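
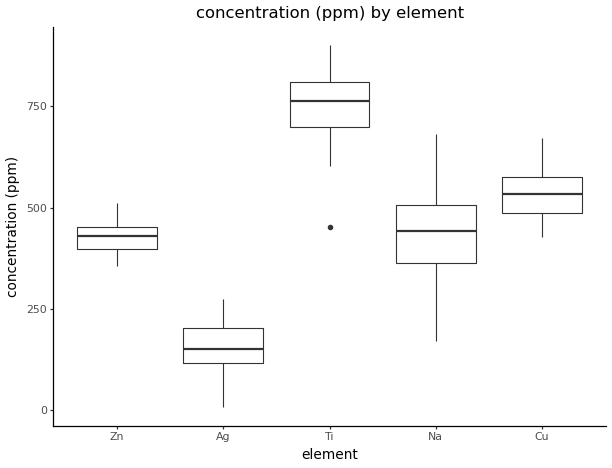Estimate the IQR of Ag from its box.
≈ 100

Q3 ≈ 200, Q1 ≈ 100; IQR ≈ 100.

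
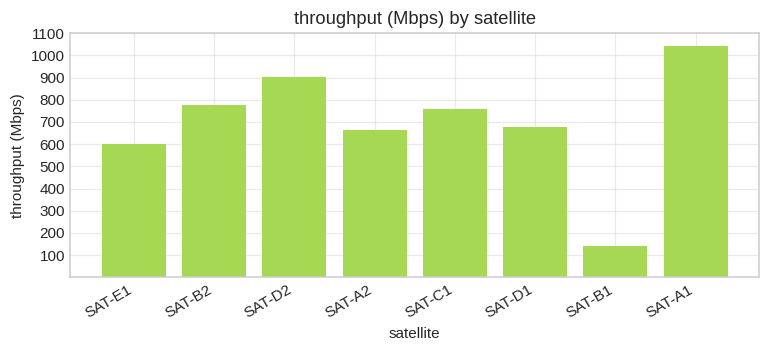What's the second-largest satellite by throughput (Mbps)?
Top 3: SAT-A1 ≈ 1000, SAT-D2 ≈ 900, SAT-B2 ≈ 800.

SAT-D2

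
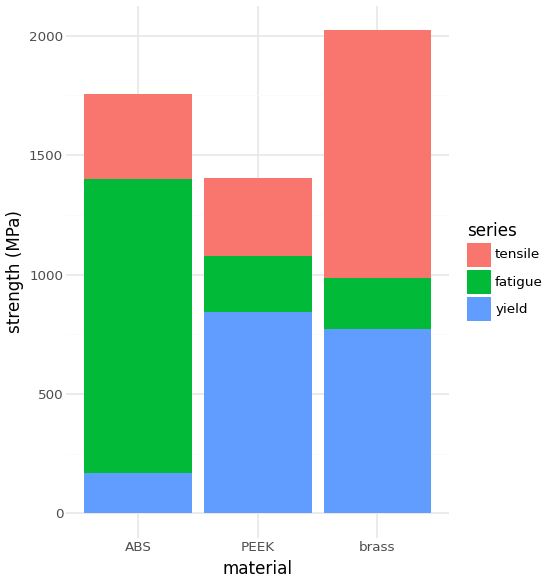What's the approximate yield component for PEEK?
≈ 800

yield top ≈ 800, bottom ≈ 0; segment ≈ 800.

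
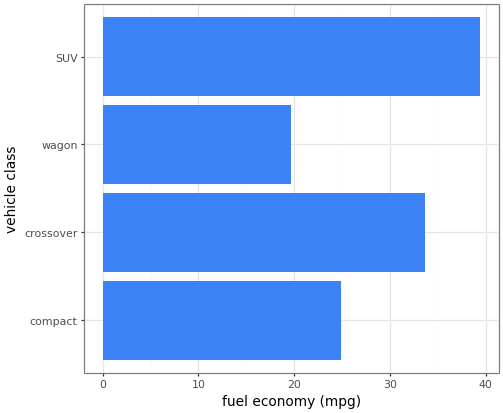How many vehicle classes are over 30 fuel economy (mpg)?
2

Above 30: crossover, SUV.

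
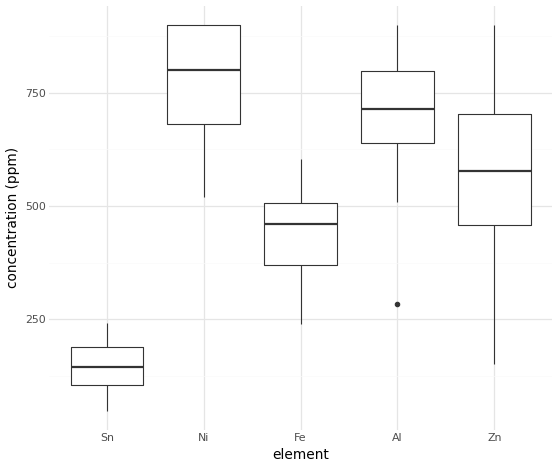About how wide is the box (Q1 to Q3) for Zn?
Q3 ≈ 700, Q1 ≈ 500; IQR ≈ 200.

≈ 200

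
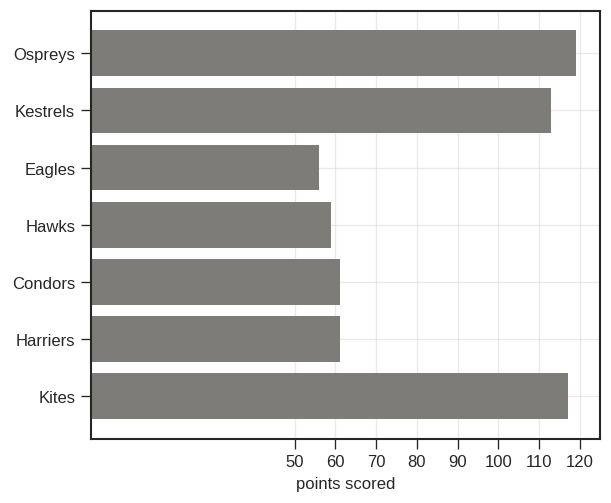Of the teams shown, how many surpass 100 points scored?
Above 100: Ospreys, Kestrels, Kites.

3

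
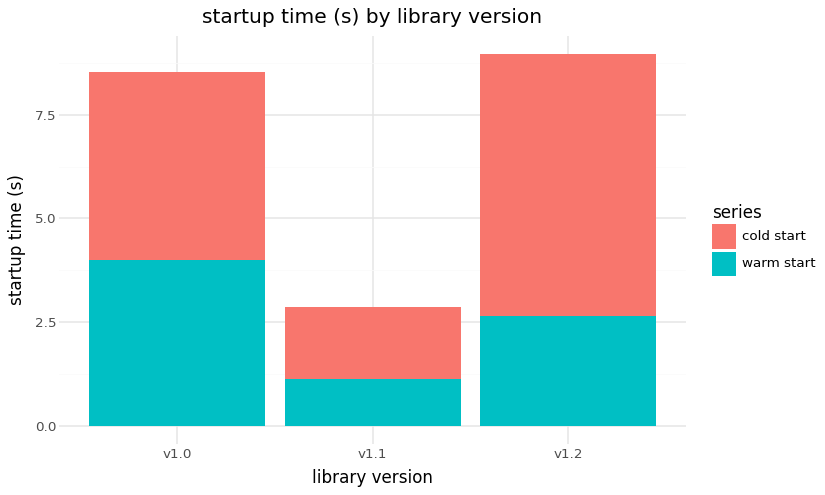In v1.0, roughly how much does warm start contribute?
warm start top ≈ 4, bottom ≈ 0; segment ≈ 4.

≈ 4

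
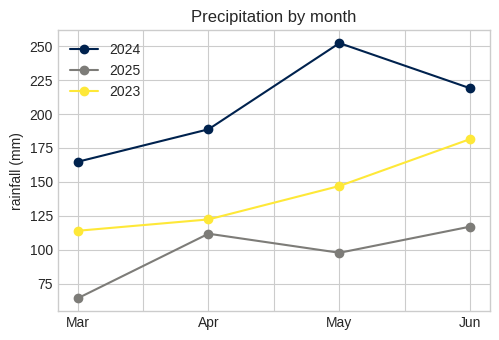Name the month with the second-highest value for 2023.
May

Top 3 for 2023: Jun ≈ 180, May ≈ 140, Apr ≈ 120.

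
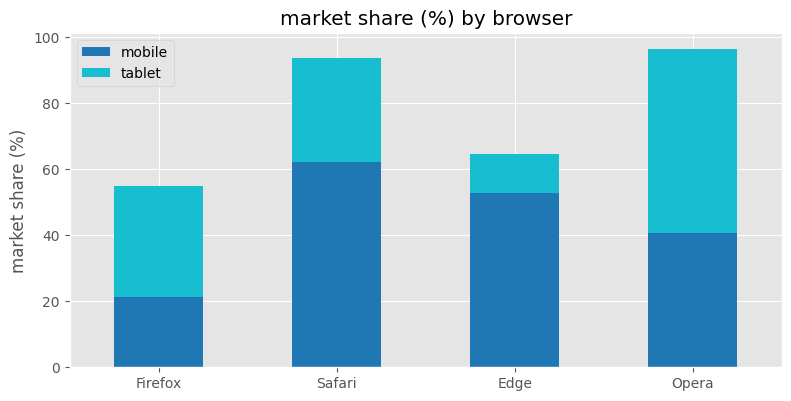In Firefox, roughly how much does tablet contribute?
≈ 40

tablet top ≈ 60, bottom ≈ 20; segment ≈ 40.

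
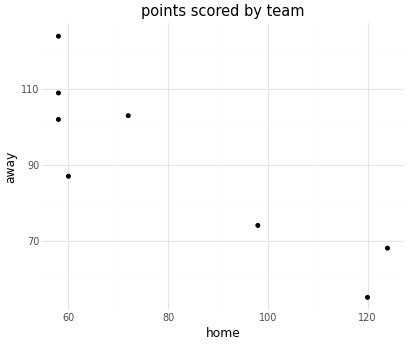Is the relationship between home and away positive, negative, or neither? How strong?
negative, strong

Points are negatively correlated; strong (|r| ≈ 0.9).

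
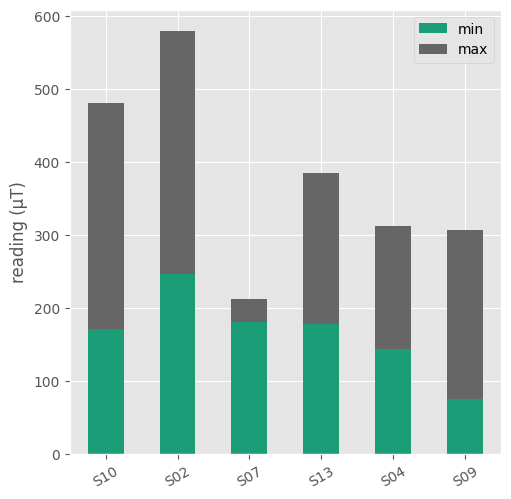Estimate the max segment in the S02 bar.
≈ 350

max top ≈ 600, bottom ≈ 250; segment ≈ 350.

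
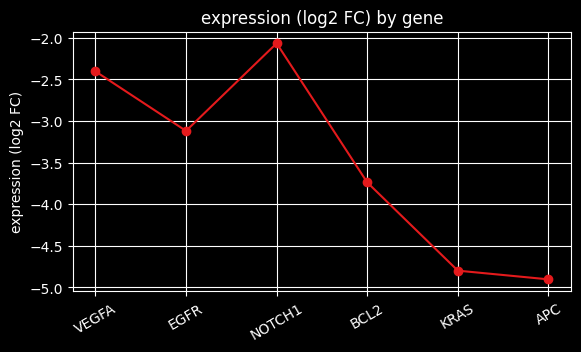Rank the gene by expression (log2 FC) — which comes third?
EGFR

Top 4: NOTCH1 ≈ -2.0, VEGFA ≈ -2.5, EGFR ≈ -3.0, BCL2 ≈ -3.5.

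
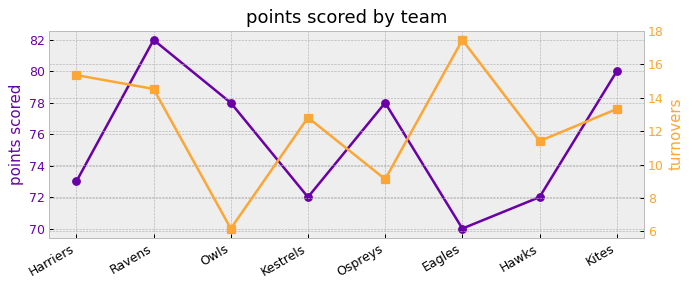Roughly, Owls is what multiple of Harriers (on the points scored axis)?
Owls ≈ 78, Harriers ≈ 73; 78/73 ≈ 1.07.

≈ 1.07×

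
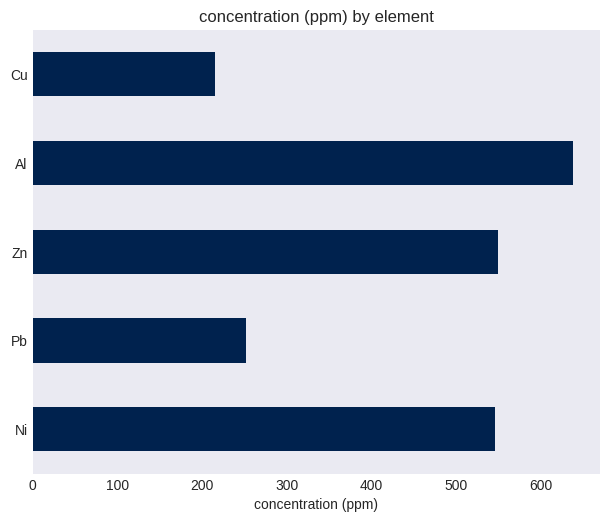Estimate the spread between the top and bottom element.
≈ 400

Max Al ≈ 600, min Cu ≈ 200; range ≈ 400.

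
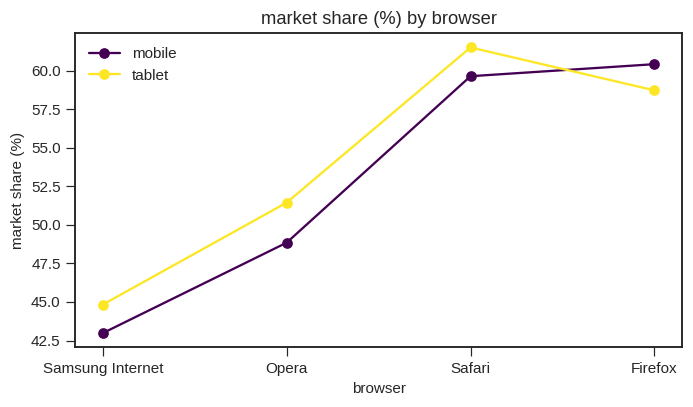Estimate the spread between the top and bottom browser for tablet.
Max Safari ≈ 62, min Samsung Internet ≈ 44; range ≈ 18.

≈ 18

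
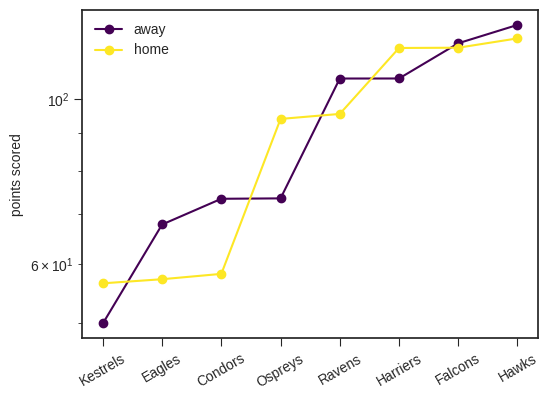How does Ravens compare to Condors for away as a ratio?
Ravens ≈ 110, Condors ≈ 70; 110/70 ≈ 1.57.

≈ 1.57×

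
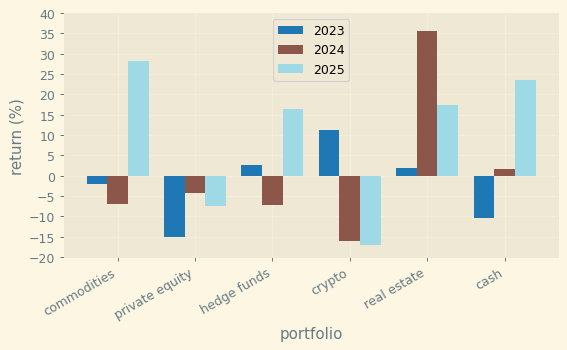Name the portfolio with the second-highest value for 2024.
cash

Top 3 for 2024: real estate ≈ 35, cash ≈ 0, private equity ≈ -5.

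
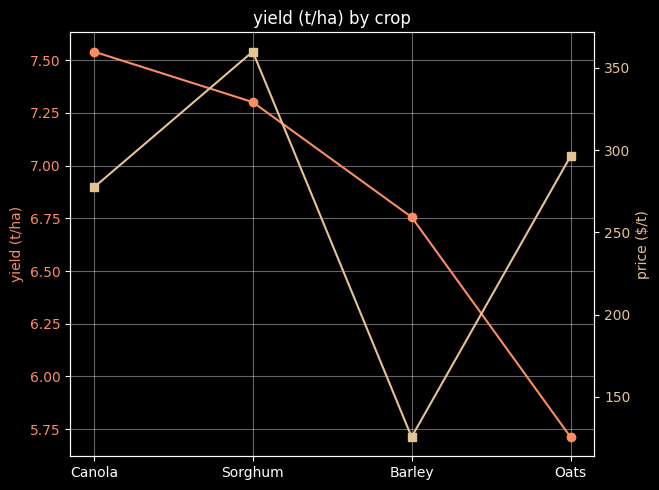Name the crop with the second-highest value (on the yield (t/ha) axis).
Sorghum

Top 3 (on the yield (t/ha) axis): Canola ≈ 7.6, Sorghum ≈ 7.4, Barley ≈ 6.8.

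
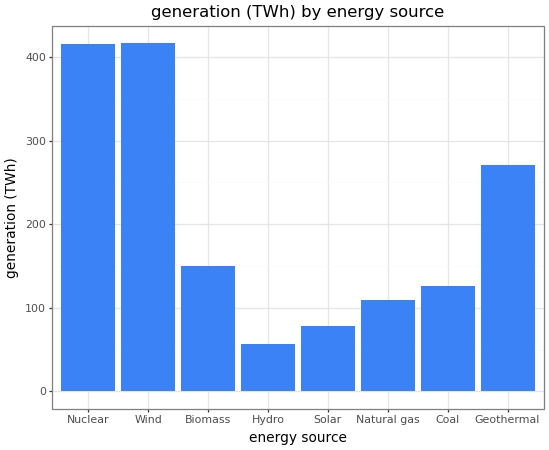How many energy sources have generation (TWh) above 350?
2

Above 350: Nuclear, Wind.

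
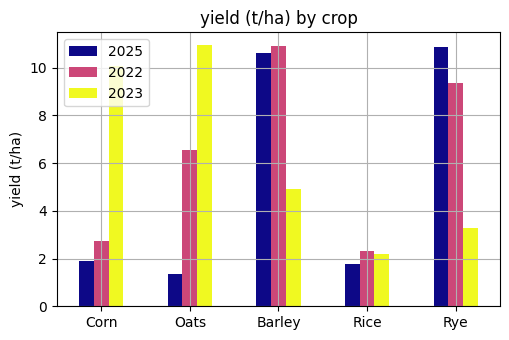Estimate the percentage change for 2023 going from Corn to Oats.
Corn ≈ 10, Oats ≈ 11; (11 − 10) / 10 ≈ +10%.

≈ +10%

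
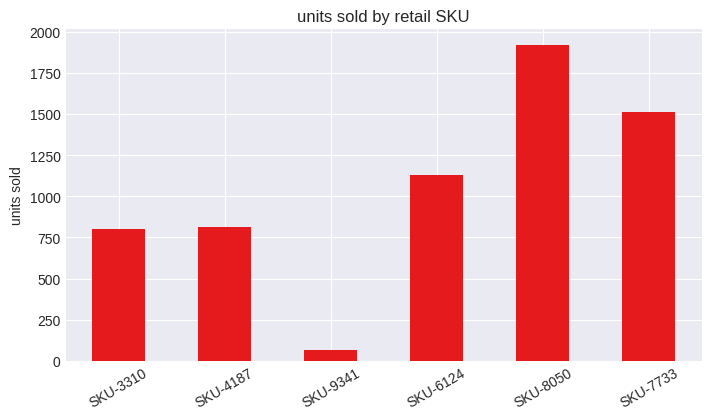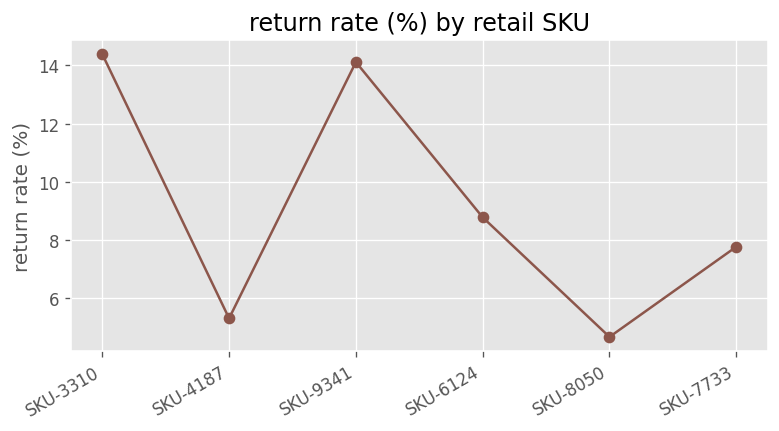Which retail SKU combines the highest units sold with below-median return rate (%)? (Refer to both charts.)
Chart 2 median return rate (%) ≈ 8; below-median retail SKUs: SKU-4187, SKU-8050, SKU-7733. Among those, SKU-8050 has the highest units sold (≈ 2000).

SKU-8050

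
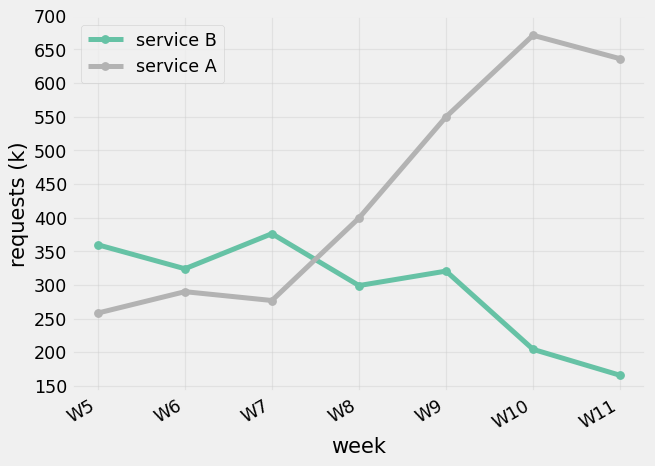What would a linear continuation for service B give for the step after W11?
Last three: 300, 200, 150 → slope ≈ -75/step → next ≈ 75.

≈ 75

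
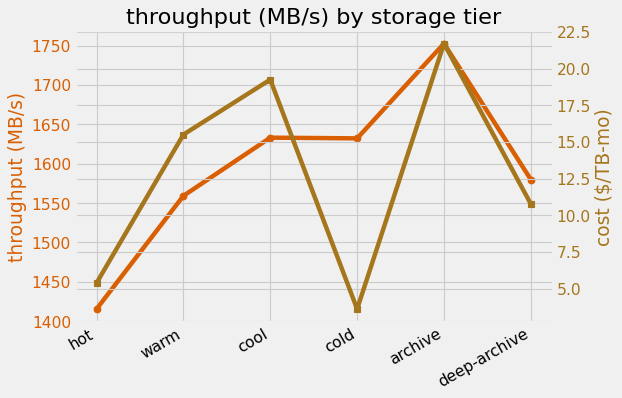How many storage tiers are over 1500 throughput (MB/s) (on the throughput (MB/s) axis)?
Above 1500: warm, cool, cold, archive, deep-archive.

5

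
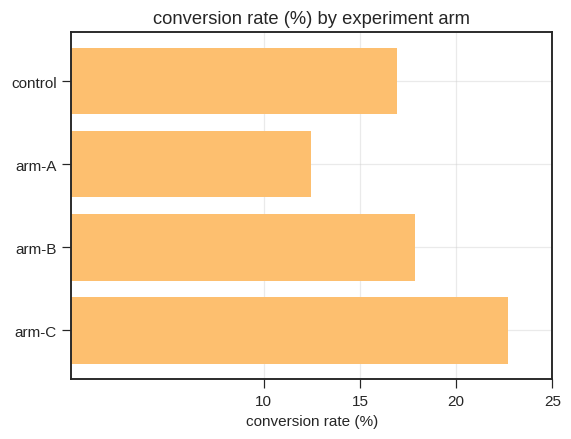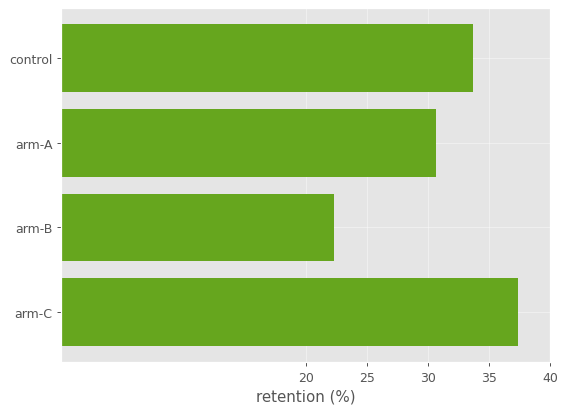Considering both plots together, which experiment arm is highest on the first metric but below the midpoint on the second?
Chart 2 median retention (%) ≈ 30; below-median experiment arms: arm-A, arm-B. Among those, arm-B has the highest conversion rate (%) (≈ 20).

arm-B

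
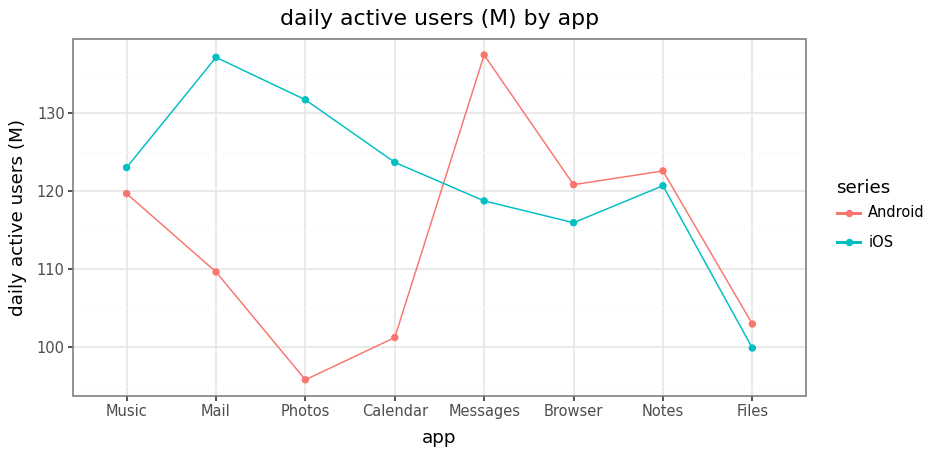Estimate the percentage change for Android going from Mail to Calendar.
Mail ≈ 110, Calendar ≈ 100; (100 − 110) / 110 ≈ -9.1%.

≈ -9.1%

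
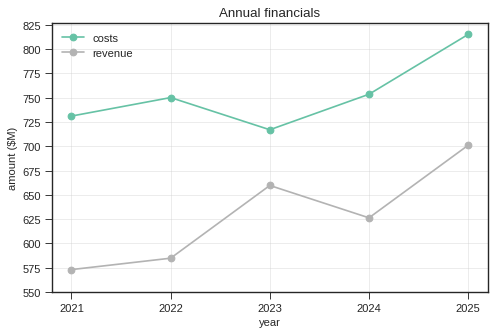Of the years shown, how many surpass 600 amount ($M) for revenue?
3

Above 600: 2023, 2024, 2025.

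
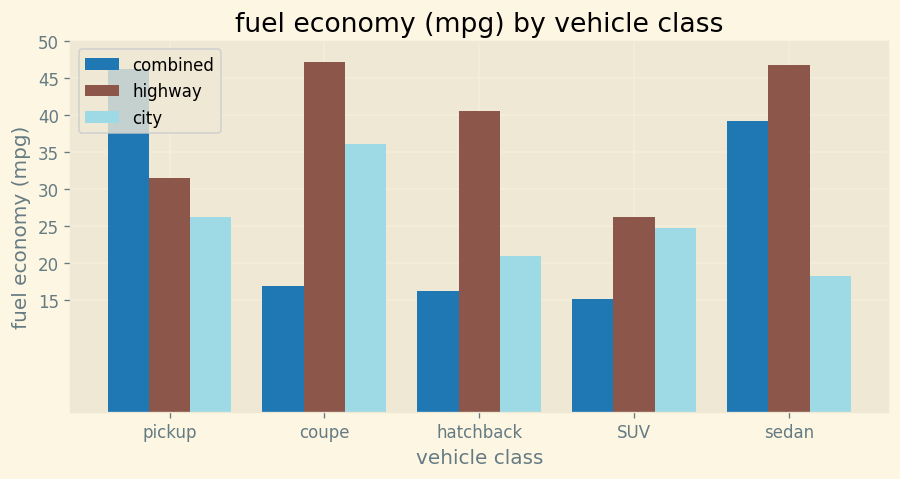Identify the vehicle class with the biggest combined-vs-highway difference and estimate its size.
coupe: combined ≈ 15, highway ≈ 45 → gap ≈ 30. Next-largest (hatchback) is only ≈ 25.

coupe, ≈ 30 mpg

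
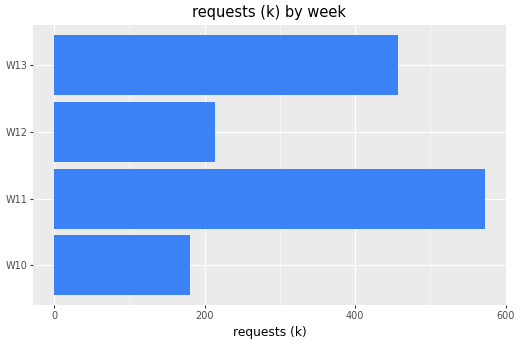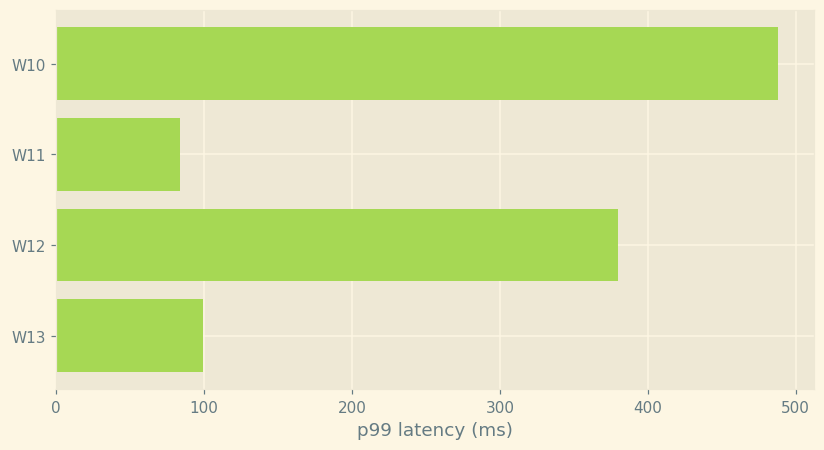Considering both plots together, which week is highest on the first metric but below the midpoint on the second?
W11

Chart 2 median p99 latency (ms) ≈ 250; below-median weeks: W11, W13. Among those, W11 has the highest requests (k) (≈ 600).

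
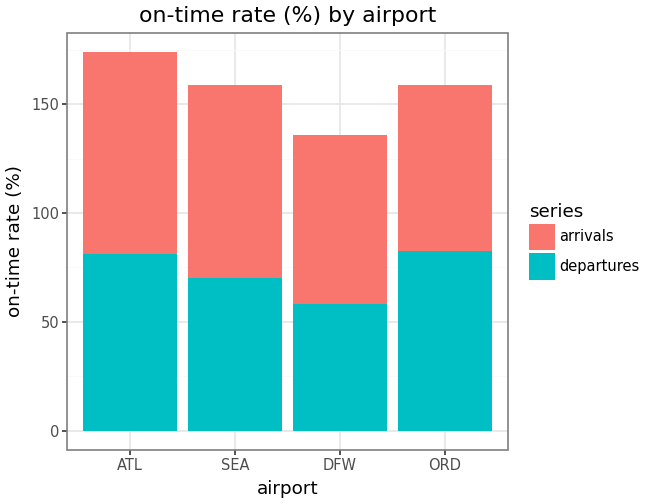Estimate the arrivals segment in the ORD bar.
arrivals top ≈ 160, bottom ≈ 80; segment ≈ 80.

≈ 80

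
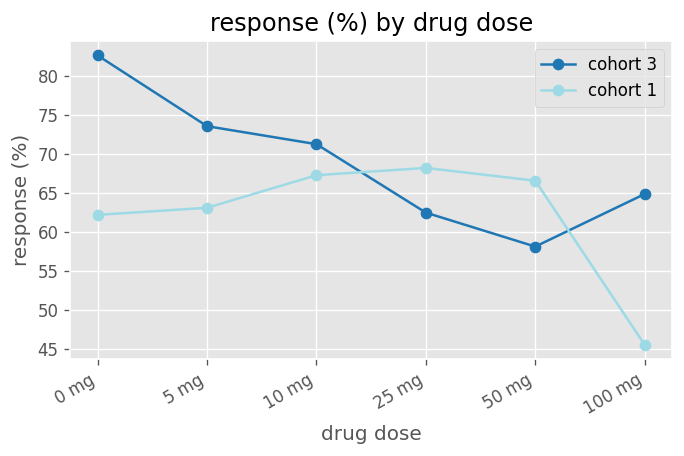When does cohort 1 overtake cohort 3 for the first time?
25 mg

10 mg: cohort 1 ≈ 65 vs cohort 3 ≈ 70 (not yet); 25 mg: cohort 1 ≈ 70 vs cohort 3 ≈ 65 (first crossover).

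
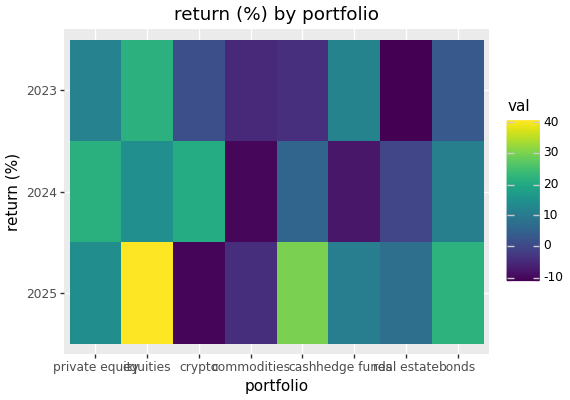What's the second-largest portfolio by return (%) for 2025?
cash

Top 3 for 2025: equities ≈ 40, cash ≈ 30, bonds ≈ 20.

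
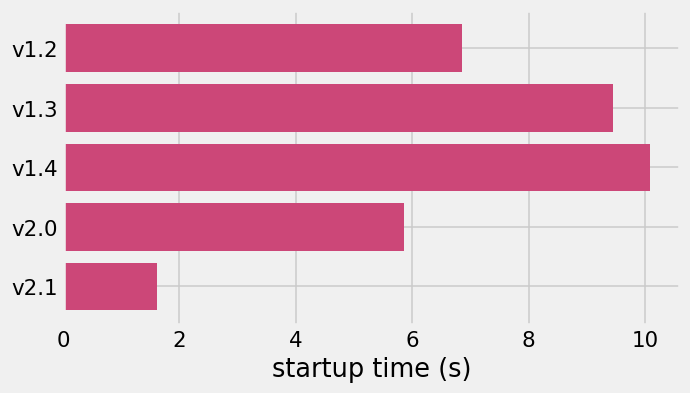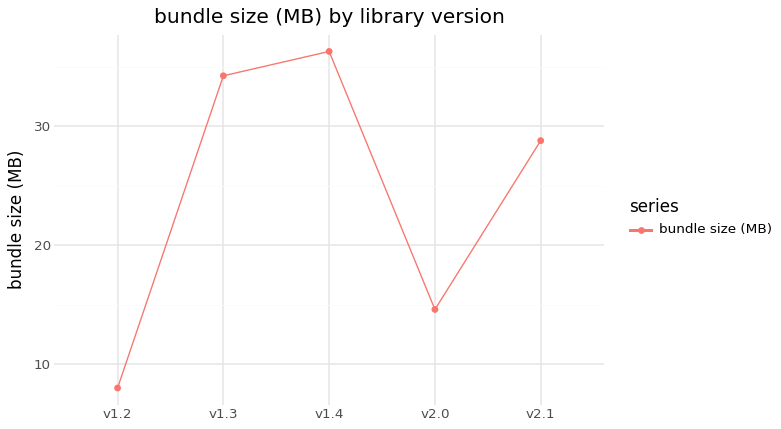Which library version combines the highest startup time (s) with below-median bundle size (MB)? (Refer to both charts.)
Chart 2 median bundle size (MB) ≈ 30; below-median library versions: v1.2, v2.0. Among those, v1.2 has the highest startup time (s) (≈ 7).

v1.2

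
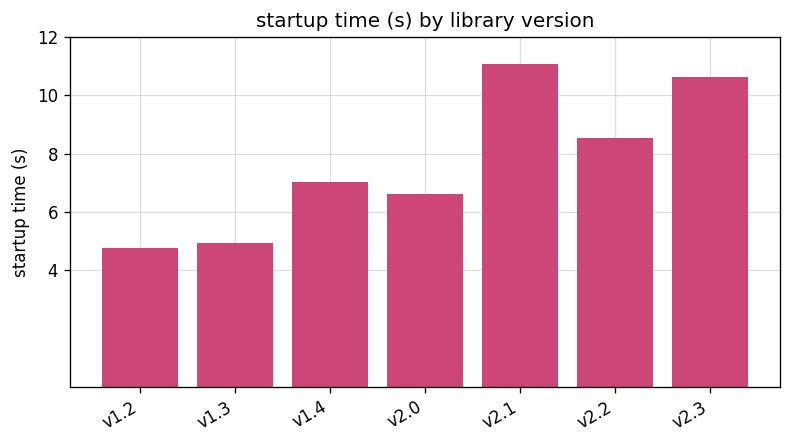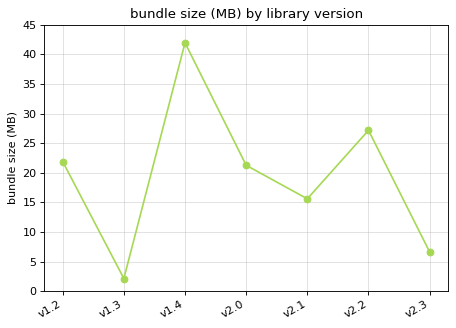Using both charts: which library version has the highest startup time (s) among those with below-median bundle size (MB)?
v2.1

Chart 2 median bundle size (MB) ≈ 20; below-median library versions: v1.3, v2.1, v2.3. Among those, v2.1 has the highest startup time (s) (≈ 12).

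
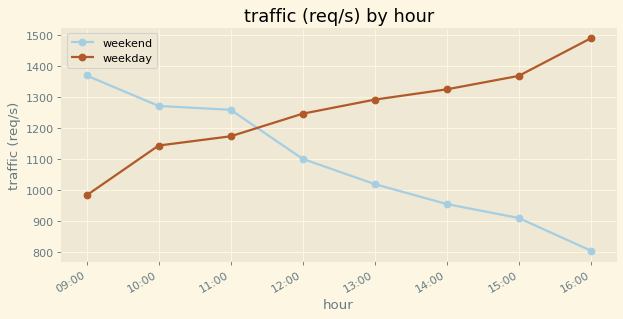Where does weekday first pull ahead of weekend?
12:00

11:00: weekday ≈ 1200 vs weekend ≈ 1300 (not yet); 12:00: weekday ≈ 1200 vs weekend ≈ 1100 (first crossover).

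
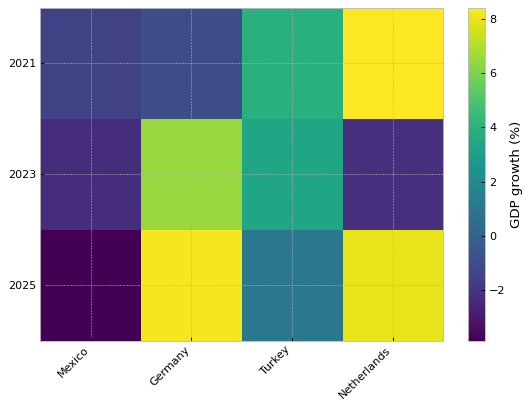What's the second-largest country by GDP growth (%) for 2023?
Top 3 for 2023: Germany ≈ 6, Turkey ≈ 4, Netherlands ≈ -2.

Turkey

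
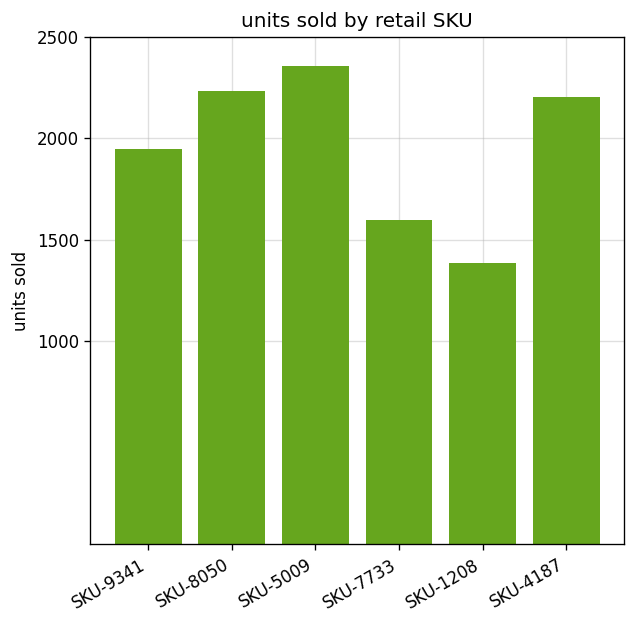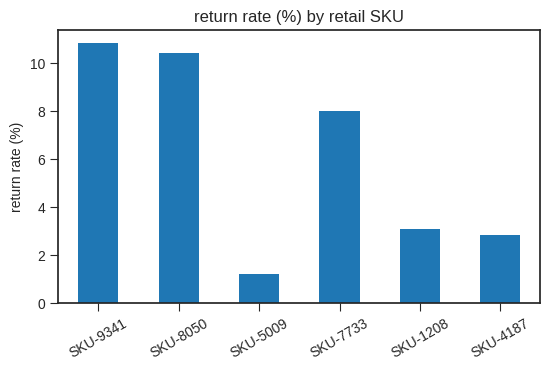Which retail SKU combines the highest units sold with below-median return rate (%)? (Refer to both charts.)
SKU-5009

Chart 2 median return rate (%) ≈ 6; below-median retail SKUs: SKU-5009, SKU-1208, SKU-4187. Among those, SKU-5009 has the highest units sold (≈ 2500).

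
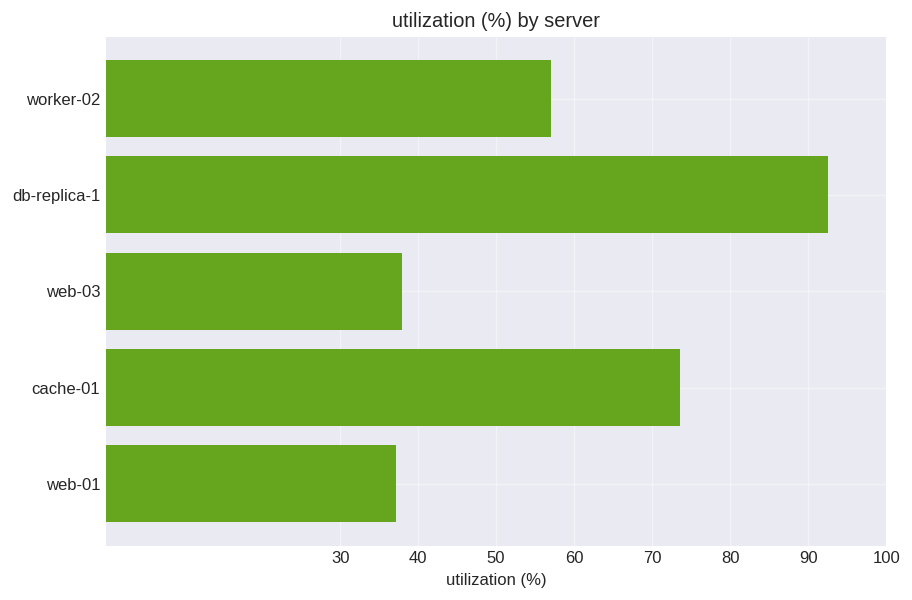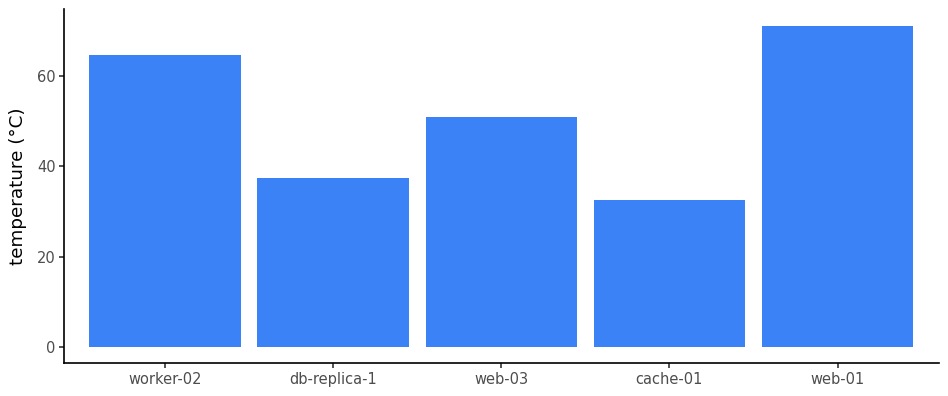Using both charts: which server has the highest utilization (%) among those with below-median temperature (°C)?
db-replica-1

Chart 2 median temperature (°C) ≈ 50; below-median servers: db-replica-1, cache-01. Among those, db-replica-1 has the highest utilization (%) (≈ 90).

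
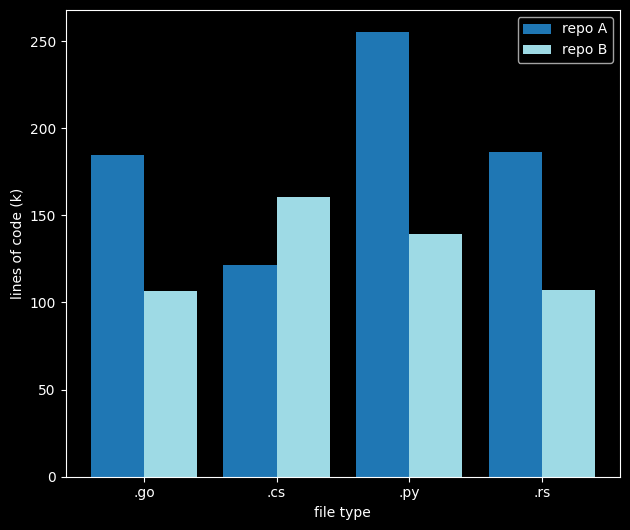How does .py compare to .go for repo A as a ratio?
.py ≈ 250, .go ≈ 175; 250/175 ≈ 1.43.

≈ 1.43×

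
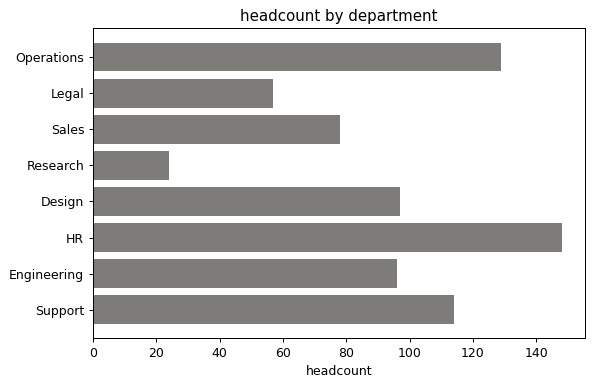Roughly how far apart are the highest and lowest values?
≈ 120

Max HR ≈ 140, min Research ≈ 20; range ≈ 120.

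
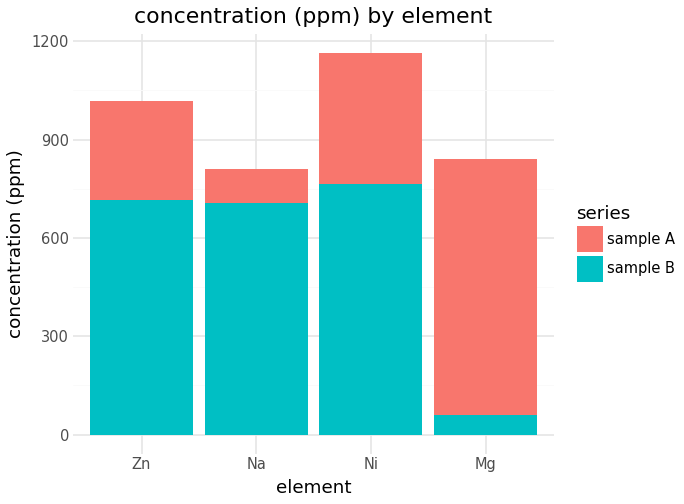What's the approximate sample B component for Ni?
≈ 800

sample B top ≈ 800, bottom ≈ 0; segment ≈ 800.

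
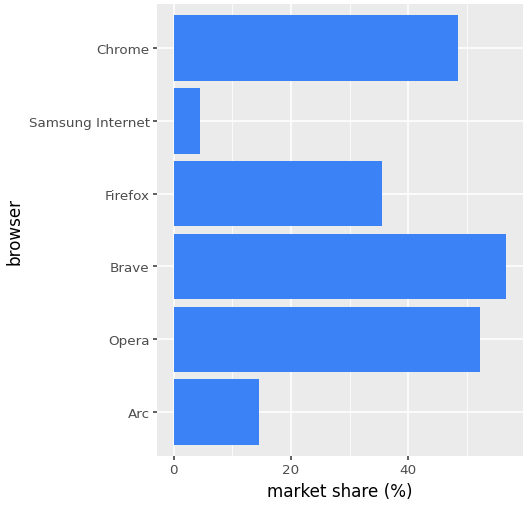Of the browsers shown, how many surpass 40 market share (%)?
Above 40: Opera, Brave, Chrome.

3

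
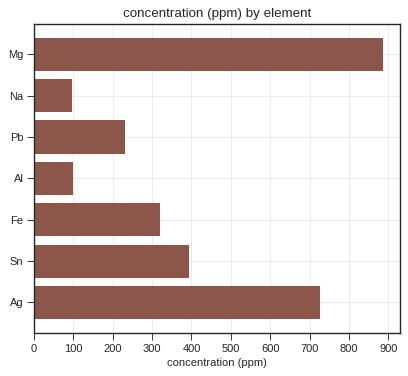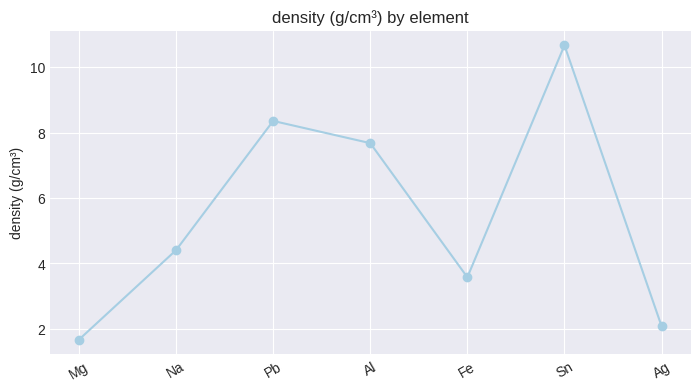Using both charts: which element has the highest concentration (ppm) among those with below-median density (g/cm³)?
Chart 2 median density (g/cm³) ≈ 4; below-median elements: Mg, Fe, Ag. Among those, Mg has the highest concentration (ppm) (≈ 900).

Mg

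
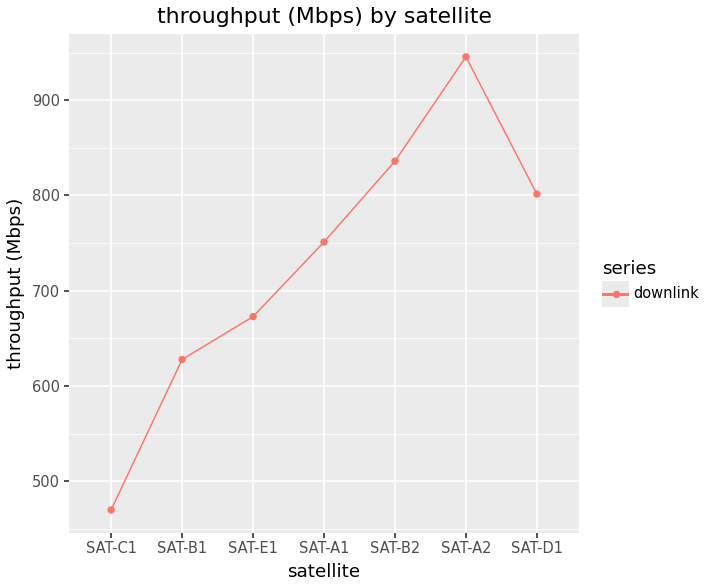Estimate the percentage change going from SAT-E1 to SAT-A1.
SAT-E1 ≈ 650, SAT-A1 ≈ 750; (750 − 650) / 650 ≈ +15.4%.

≈ +15.4%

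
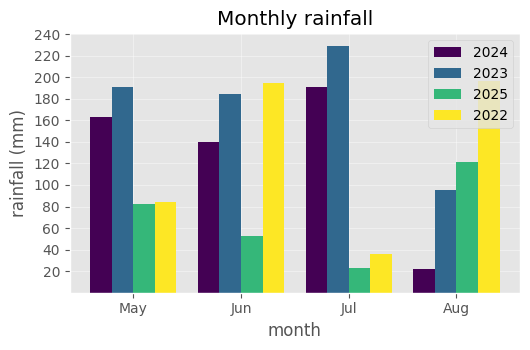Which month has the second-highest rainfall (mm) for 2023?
Top 3 for 2023: Jul ≈ 220, May ≈ 200, Jun ≈ 180.

May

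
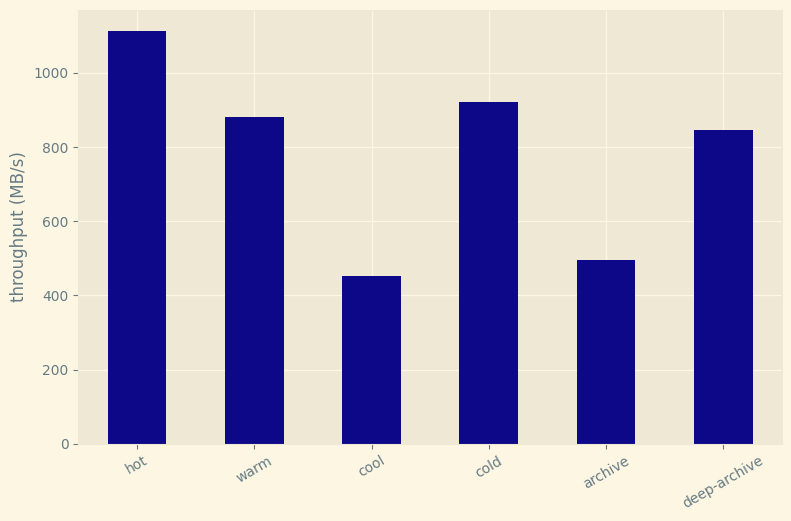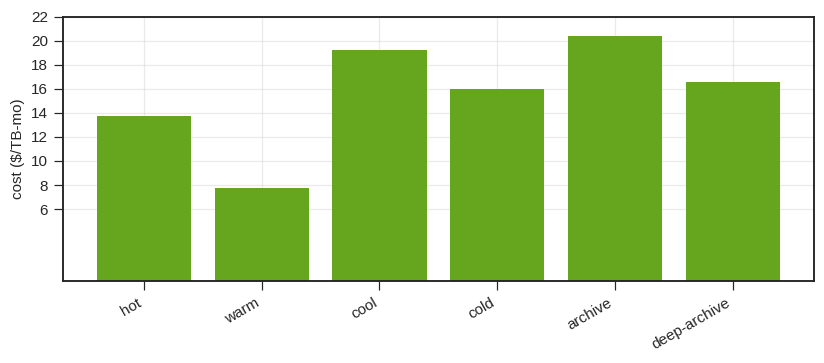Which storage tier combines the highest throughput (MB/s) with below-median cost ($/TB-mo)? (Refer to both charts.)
Chart 2 median cost ($/TB-mo) ≈ 16; below-median storage tiers: hot, warm, cold. Among those, hot has the highest throughput (MB/s) (≈ 1200).

hot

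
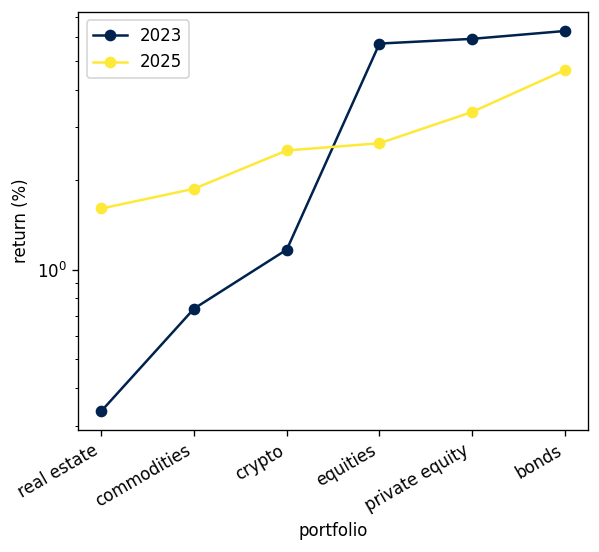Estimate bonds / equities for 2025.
≈ 1.8×

bonds ≈ 4.5, equities ≈ 2.5; 4.5/2.5 ≈ 1.8.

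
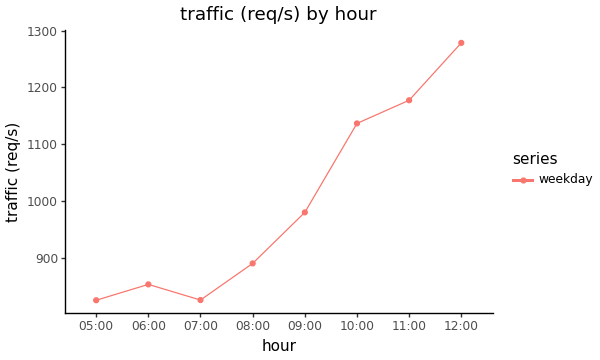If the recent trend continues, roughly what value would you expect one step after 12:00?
Last three: 1150, 1200, 1300 → slope ≈ 75/step → next ≈ 1375.

≈ 1375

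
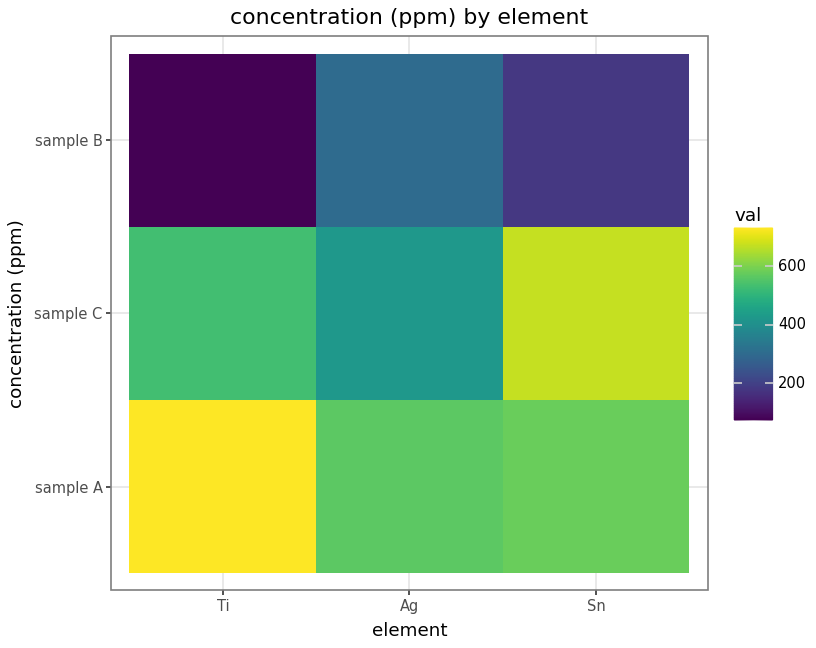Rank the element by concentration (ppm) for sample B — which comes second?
Top 3 for sample B: Ag ≈ 300, Sn ≈ 200, Ti ≈ 100.

Sn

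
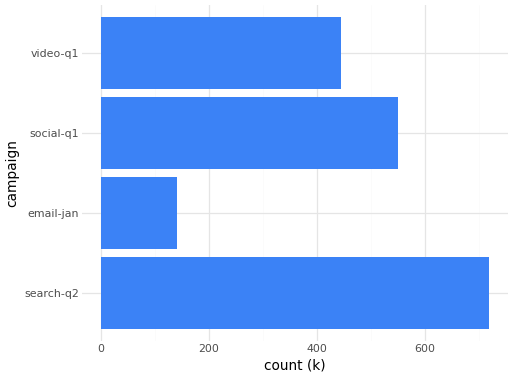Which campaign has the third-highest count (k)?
Top 4: search-q2 ≈ 700, social-q1 ≈ 600, video-q1 ≈ 400, email-jan ≈ 100.

video-q1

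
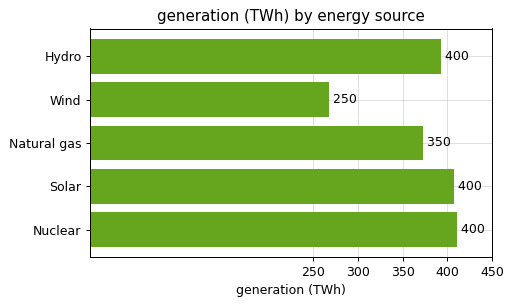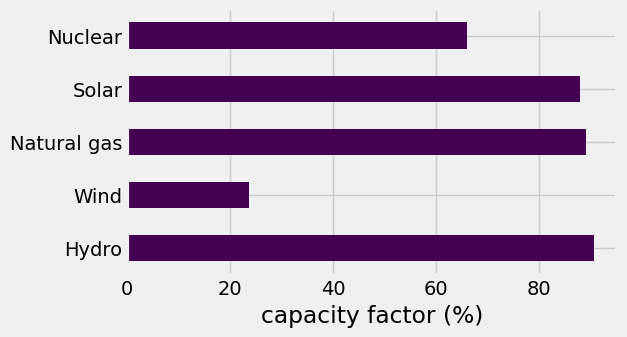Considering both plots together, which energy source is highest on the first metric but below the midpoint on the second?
Nuclear

Chart 2 median capacity factor (%) ≈ 90; below-median energy sources: Wind, Nuclear. Among those, Nuclear has the highest generation (TWh) (≈ 400).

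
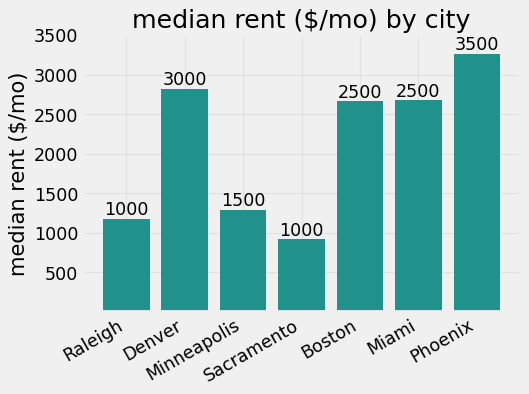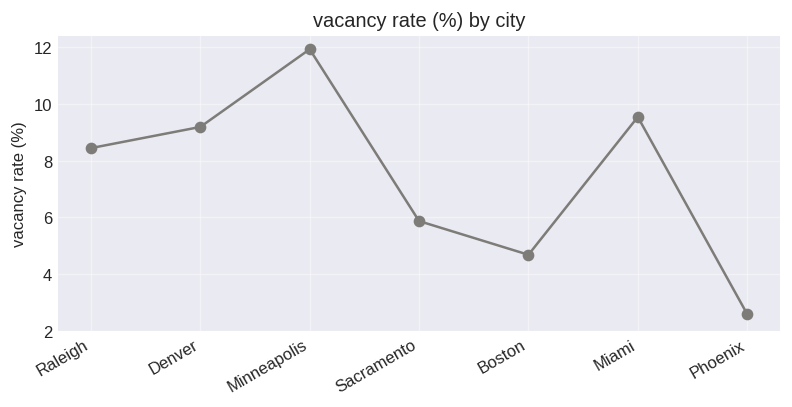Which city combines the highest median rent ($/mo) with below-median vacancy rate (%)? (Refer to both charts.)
Phoenix

Chart 2 median vacancy rate (%) ≈ 8; below-median cities: Sacramento, Boston, Phoenix. Among those, Phoenix has the highest median rent ($/mo) (≈ 3500).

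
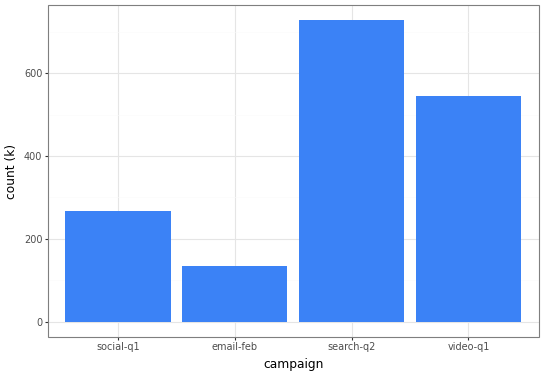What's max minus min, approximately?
≈ 600

Max search-q2 ≈ 700, min email-feb ≈ 100; range ≈ 600.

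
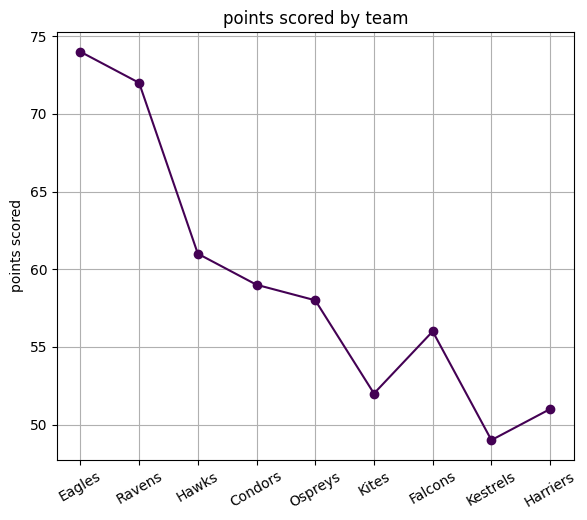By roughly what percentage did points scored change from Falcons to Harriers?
≈ -9.1%

Falcons ≈ 55, Harriers ≈ 50; (50 − 55) / 55 ≈ -9.1%.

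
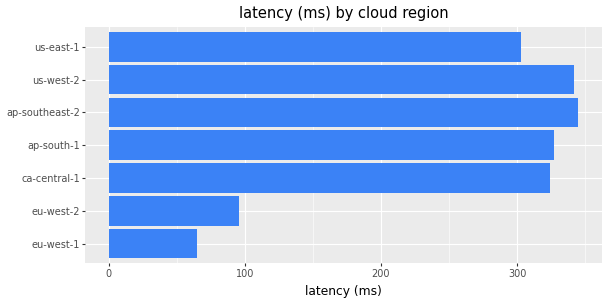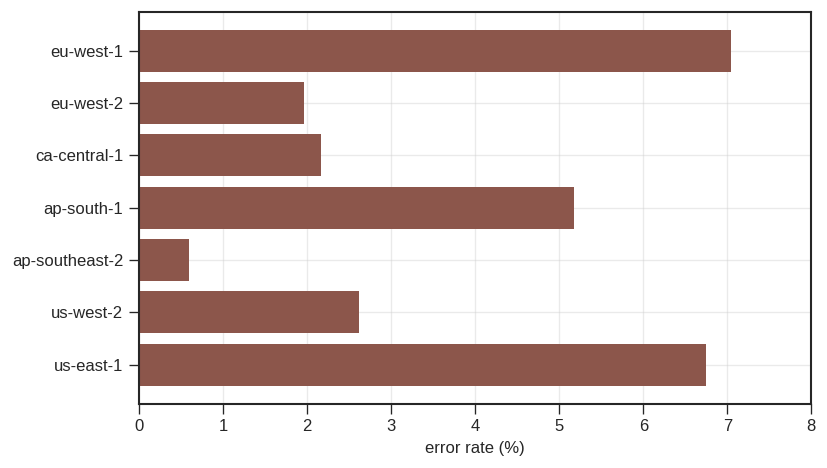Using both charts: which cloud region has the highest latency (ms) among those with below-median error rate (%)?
ap-southeast-2

Chart 2 median error rate (%) ≈ 3; below-median cloud regions: eu-west-2, ca-central-1, ap-southeast-2. Among those, ap-southeast-2 has the highest latency (ms) (≈ 350).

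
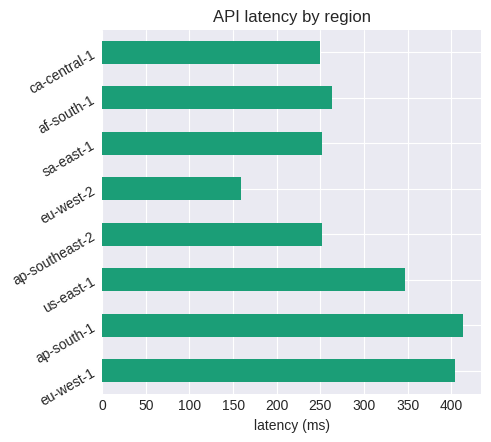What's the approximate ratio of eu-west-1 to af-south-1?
≈ 1.6×

eu-west-1 ≈ 400, af-south-1 ≈ 250; 400/250 ≈ 1.6.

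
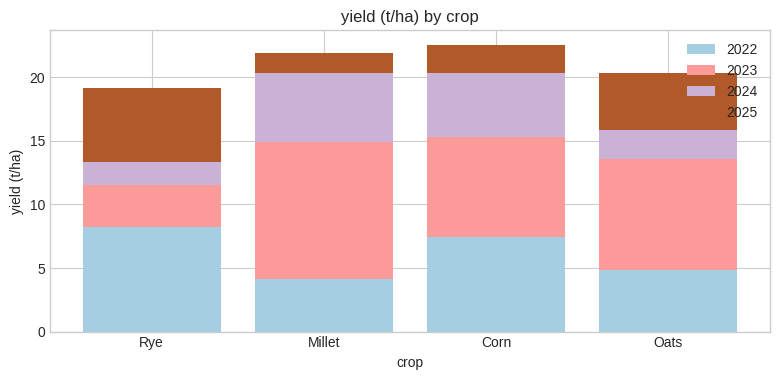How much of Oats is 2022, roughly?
≈ 4

2022 top ≈ 4, bottom ≈ 0; segment ≈ 4.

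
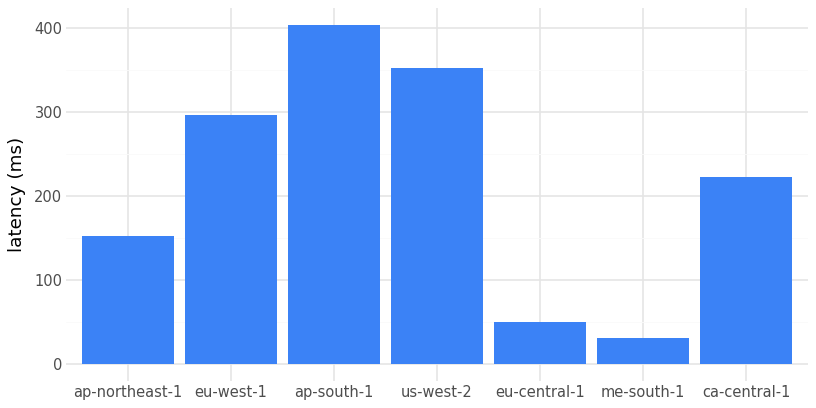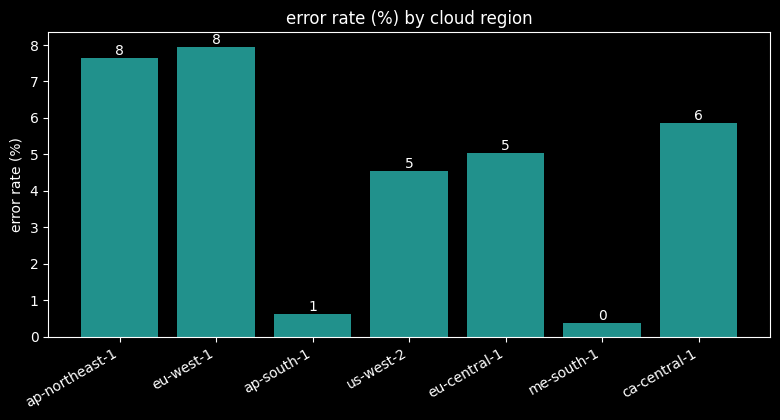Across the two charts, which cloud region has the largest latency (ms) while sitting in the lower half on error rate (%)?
ap-south-1

Chart 2 median error rate (%) ≈ 5; below-median cloud regions: ap-south-1, us-west-2, me-south-1. Among those, ap-south-1 has the highest latency (ms) (≈ 400).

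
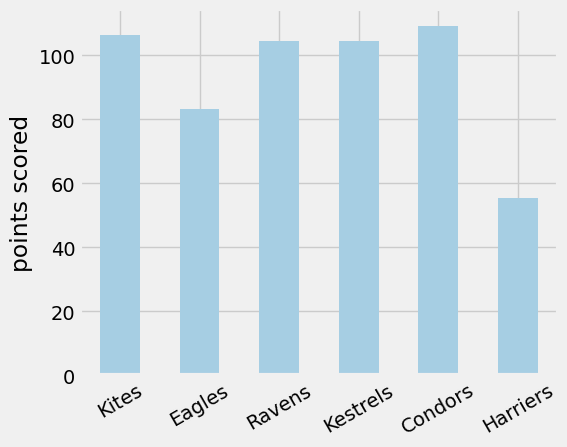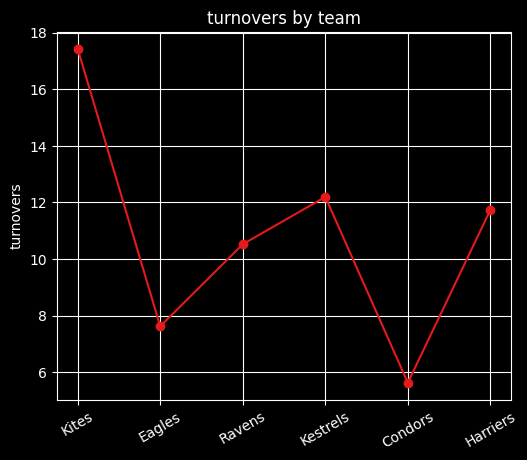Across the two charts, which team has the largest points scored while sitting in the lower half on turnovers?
Condors

Chart 2 median turnovers ≈ 12; below-median teams: Eagles, Ravens, Condors. Among those, Condors has the highest points scored (≈ 110).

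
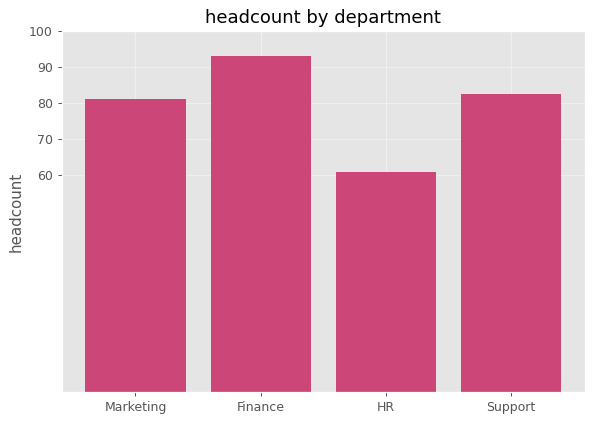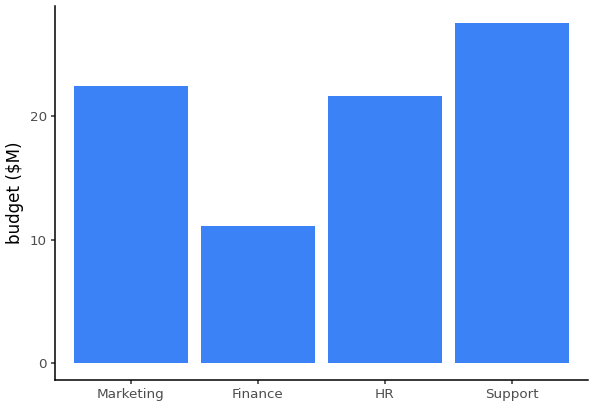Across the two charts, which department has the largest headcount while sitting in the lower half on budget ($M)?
Chart 2 median budget ($M) ≈ 20; below-median departments: Finance, HR. Among those, Finance has the highest headcount (≈ 90).

Finance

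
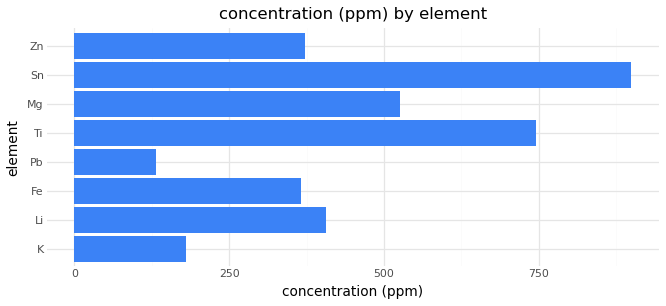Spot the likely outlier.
Sn

Sn ≈ 900; the rest sit between ≈ 100 and ≈ 700.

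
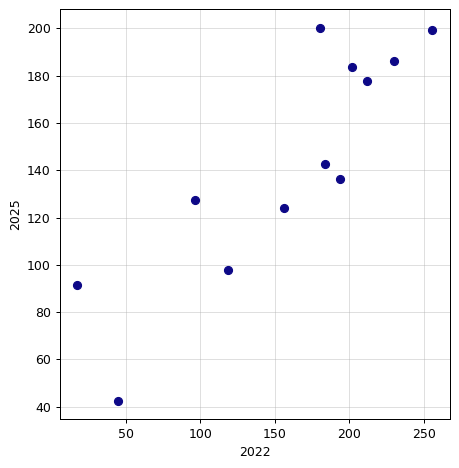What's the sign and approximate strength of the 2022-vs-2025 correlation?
positive, strong

Points are positively correlated; strong (|r| ≈ 0.9).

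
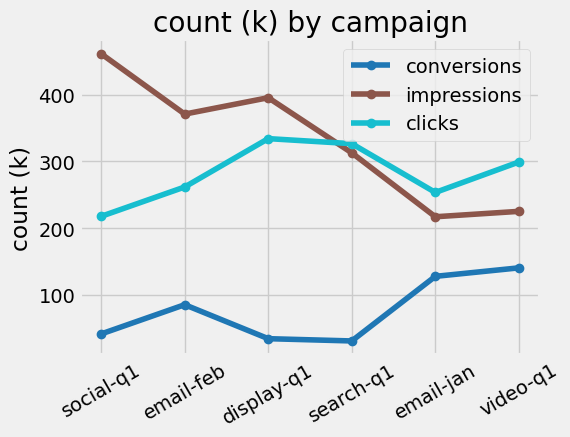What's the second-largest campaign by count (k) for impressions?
display-q1

Top 3 for impressions: social-q1 ≈ 450, display-q1 ≈ 400, email-feb ≈ 350.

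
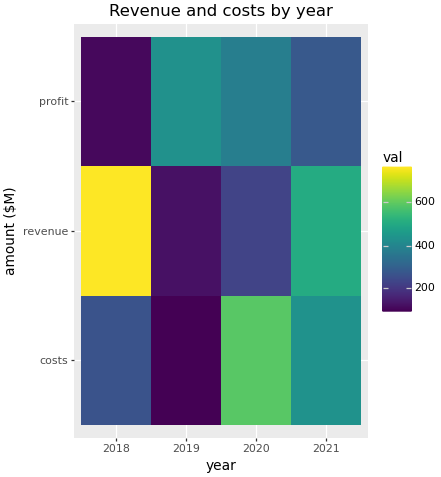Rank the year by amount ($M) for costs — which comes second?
Top 3 for costs: 2020 ≈ 600, 2021 ≈ 400, 2018 ≈ 300.

2021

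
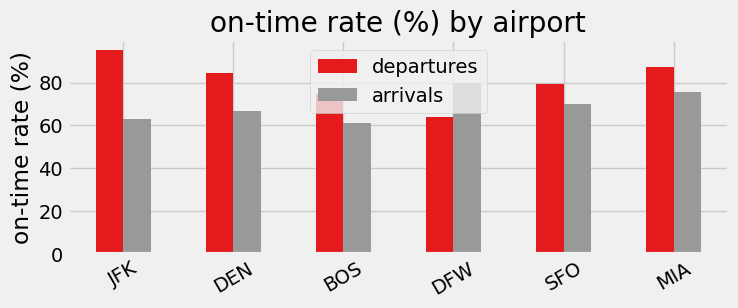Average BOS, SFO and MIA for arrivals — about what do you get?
(60 + 70 + 80) / 3 ≈ 70.

≈ 70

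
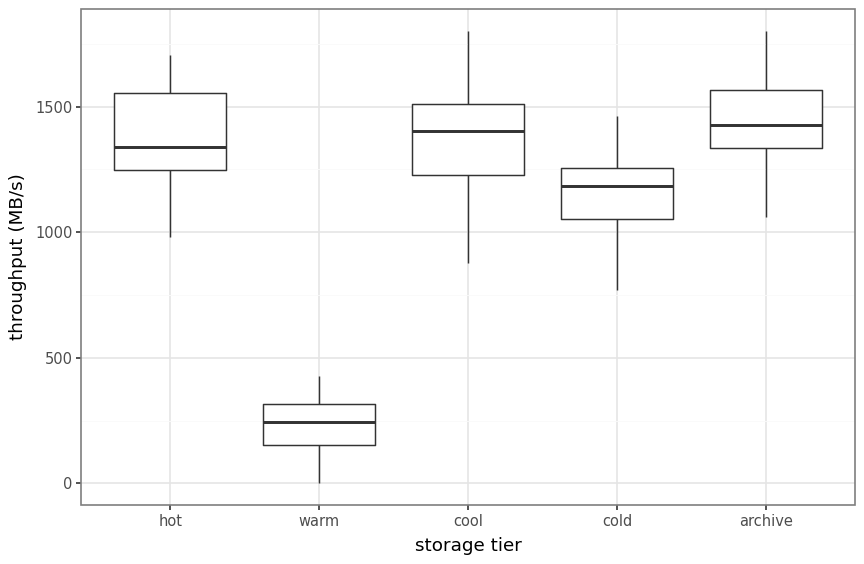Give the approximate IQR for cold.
Q3 ≈ 1200, Q1 ≈ 1000; IQR ≈ 200.

≈ 200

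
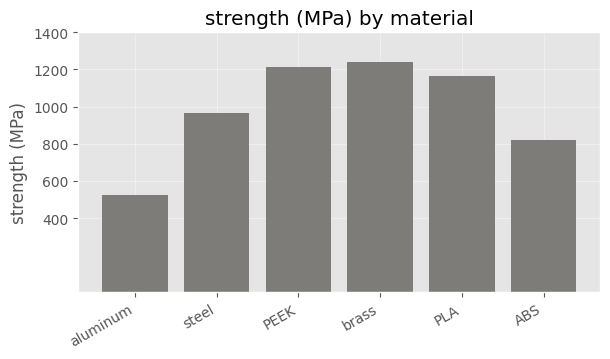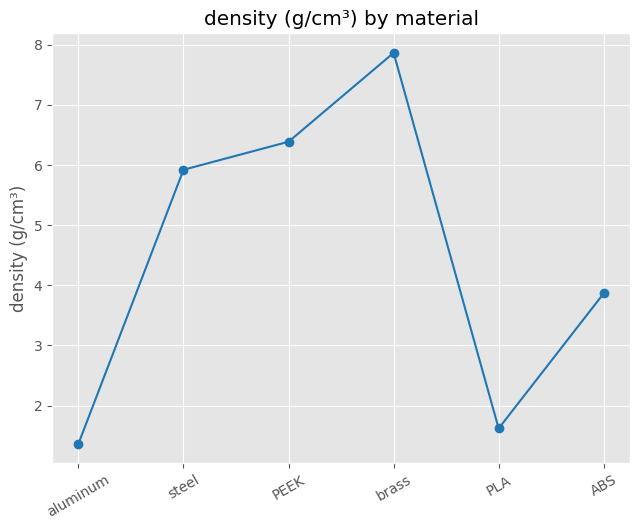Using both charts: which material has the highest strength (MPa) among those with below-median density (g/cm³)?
Chart 2 median density (g/cm³) ≈ 5; below-median materials: aluminum, PLA, ABS. Among those, PLA has the highest strength (MPa) (≈ 1200).

PLA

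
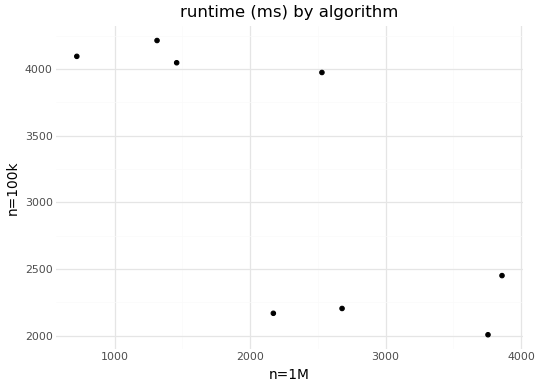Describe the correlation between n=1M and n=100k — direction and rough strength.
negative, strong

Points are negatively correlated; strong (|r| ≈ 0.8).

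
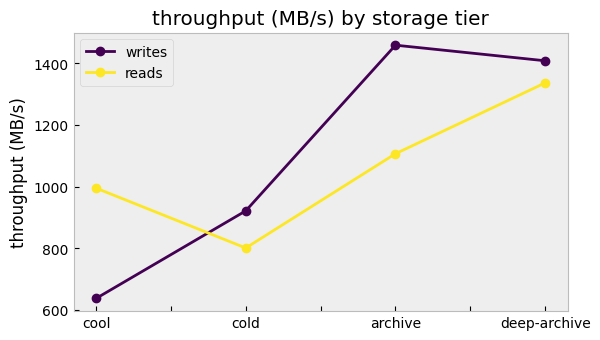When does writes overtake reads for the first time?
cool: writes ≈ 600 vs reads ≈ 1000 (not yet); cold: writes ≈ 900 vs reads ≈ 800 (first crossover).

cold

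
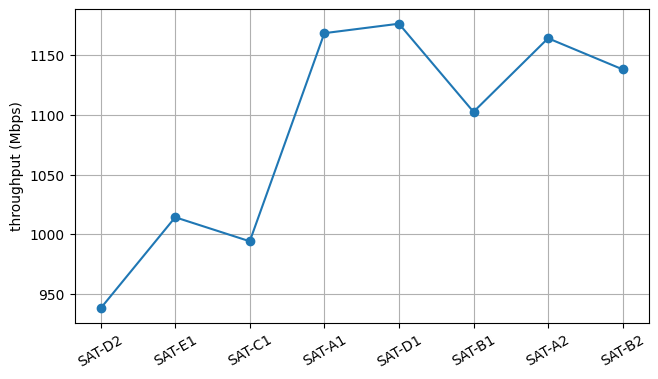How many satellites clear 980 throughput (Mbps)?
Above 980: SAT-E1, SAT-C1, SAT-A1, SAT-D1, SAT-B1, SAT-A2, SAT-B2.

7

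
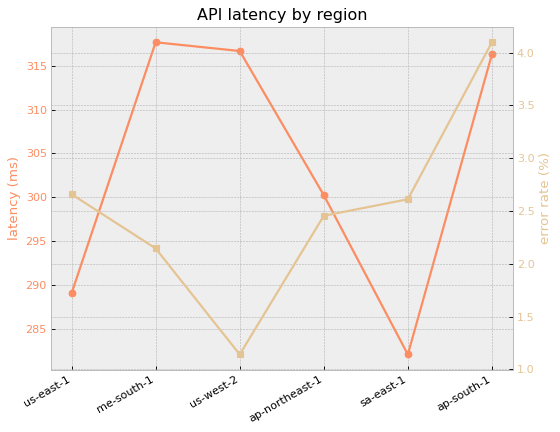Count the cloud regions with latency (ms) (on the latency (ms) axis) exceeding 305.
Above 305: me-south-1, us-west-2, ap-south-1.

3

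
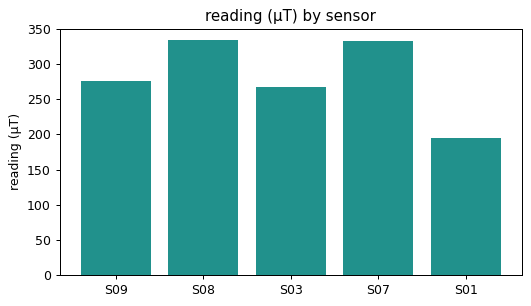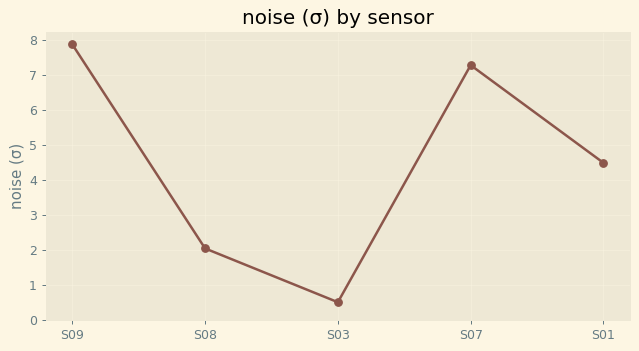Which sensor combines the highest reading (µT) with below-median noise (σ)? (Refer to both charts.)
Chart 2 median noise (σ) ≈ 4; below-median sensors: S08, S03. Among those, S08 has the highest reading (µT) (≈ 350).

S08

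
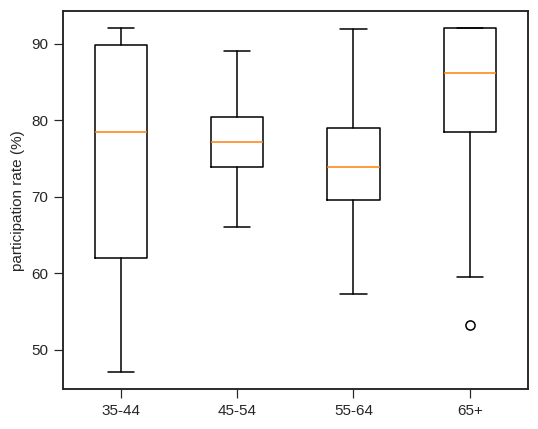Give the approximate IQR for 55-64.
Q3 ≈ 80, Q1 ≈ 70; IQR ≈ 10.

≈ 10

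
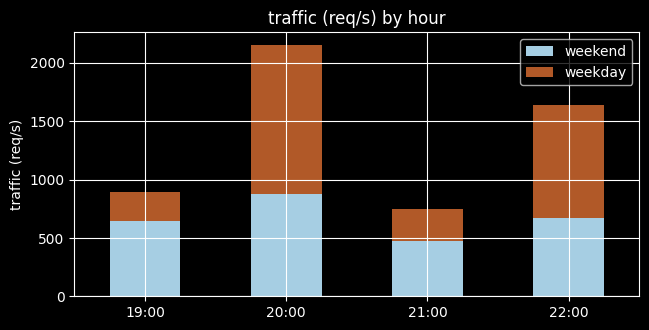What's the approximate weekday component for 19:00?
≈ 200

weekday top ≈ 800, bottom ≈ 600; segment ≈ 200.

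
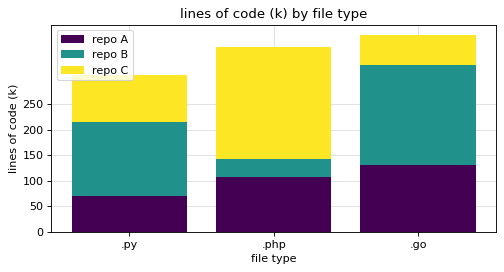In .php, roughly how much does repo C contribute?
≈ 200

repo C top ≈ 350, bottom ≈ 150; segment ≈ 200.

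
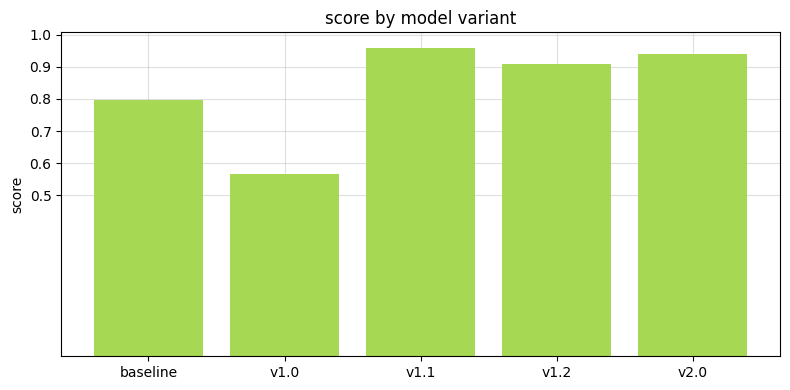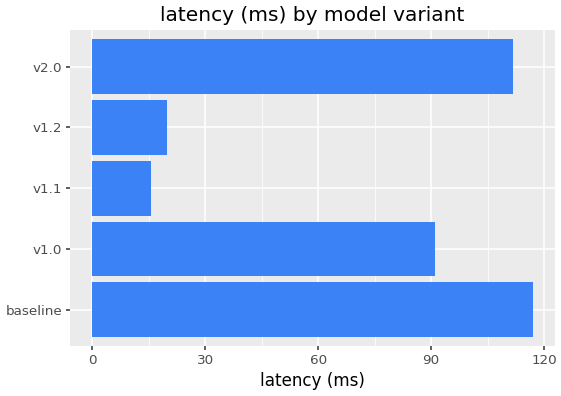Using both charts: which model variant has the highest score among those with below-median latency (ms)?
v1.1

Chart 2 median latency (ms) ≈ 100; below-median model variants: v1.1, v1.2. Among those, v1.1 has the highest score (≈ 1).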